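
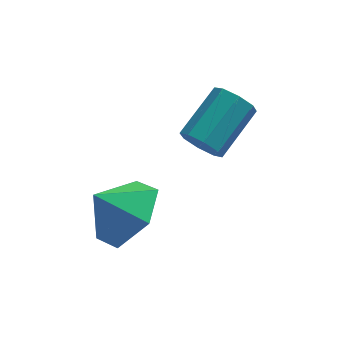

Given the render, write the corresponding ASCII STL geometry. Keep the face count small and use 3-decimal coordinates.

solid 
facet normal -0.590 -0.676 -0.443
outer loop
vertex -0.742 -0.729 0.11
vertex -1.053 -0.791 0.619
vertex -1.096 -0.437 0.136
endloop
endfacet
facet normal 0.243 0.374 -0.895
outer loop
vertex -0.742 -0.729 0.11
vertex -1.096 -0.437 0.136
vertex 0.165 0.313 0.792
endloop
endfacet
facet normal 0.242 0.375 -0.895
outer loop
vertex 0.165 0.313 0.792
vertex -1.096 -0.437 0.136
vertex -0.189 0.604 0.818
endloop
endfacet
facet normal 0.588 0.676 0.443
outer loop
vertex 0.165 0.313 0.792
vertex -0.189 0.604 0.818
vertex -0.147 0.251 1.301
endloop
endfacet
facet normal -0.589 -0.676 -0.443
outer loop
vertex -1.096 -0.437 0.136
vertex -1.053 -0.791 0.619
vertex -1.425 -0.353 0.445
endloop
endfacet
facet normal -0.374 0.714 -0.592
outer loop
vertex -1.096 -0.437 0.136
vertex -1.425 -0.353 0.445
vertex -0.189 0.604 0.818
endloop
endfacet
facet normal -0.374 0.713 -0.593
outer loop
vertex -0.189 0.604 0.818
vertex -1.425 -0.353 0.445
vertex -0.519 0.688 1.127
endloop
endfacet
facet normal 0.588 0.677 0.444
outer loop
vertex -0.189 0.604 0.818
vertex -0.519 0.688 1.127
vertex -0.147 0.251 1.301
endloop
endfacet
facet normal -0.589 -0.676 -0.442
outer loop
vertex -1.425 -0.353 0.445
vertex -1.053 -0.791 0.619
vertex -1.536 -0.525 0.856
endloop
endfacet
facet normal -0.771 0.634 0.057
outer loop
vertex -1.425 -0.353 0.445
vertex -1.536 -0.525 0.856
vertex -0.519 0.688 1.127
endloop
endfacet
facet normal -0.771 0.634 0.057
outer loop
vertex -0.519 0.688 1.127
vertex -1.536 -0.525 0.856
vertex -0.63 0.516 1.538
endloop
endfacet
facet normal 0.588 0.677 0.442
outer loop
vertex -0.519 0.688 1.127
vertex -0.63 0.516 1.538
vertex -0.147 0.251 1.301
endloop
endfacet
facet normal -0.589 -0.675 -0.444
outer loop
vertex -1.536 -0.525 0.856
vertex -1.053 -0.791 0.619
vertex -1.365 -0.853 1.128
endloop
endfacet
facet normal -0.717 0.184 0.672
outer loop
vertex -1.536 -0.525 0.856
vertex -1.365 -0.853 1.128
vertex -0.63 0.516 1.538
endloop
endfacet
facet normal -0.716 0.183 0.673
outer loop
vertex -0.63 0.516 1.538
vertex -1.365 -0.853 1.128
vertex -0.458 0.189 1.81
endloop
endfacet
facet normal 0.588 0.677 0.442
outer loop
vertex -0.63 0.516 1.538
vertex -0.458 0.189 1.81
vertex -0.147 0.251 1.301
endloop
endfacet
facet normal -0.588 -0.676 -0.443
outer loop
vertex -1.365 -0.853 1.128
vertex -1.053 -0.791 0.619
vertex -1.011 -1.144 1.102
endloop
endfacet
facet normal -0.242 -0.375 0.895
outer loop
vertex -1.365 -0.853 1.128
vertex -1.011 -1.144 1.102
vertex -0.458 0.189 1.81
endloop
endfacet
facet normal -0.243 -0.374 0.895
outer loop
vertex -0.458 0.189 1.81
vertex -1.011 -1.144 1.102
vertex -0.104 -0.103 1.784
endloop
endfacet
facet normal 0.590 0.676 0.443
outer loop
vertex -0.458 0.189 1.81
vertex -0.104 -0.103 1.784
vertex -0.147 0.251 1.301
endloop
endfacet
facet normal -0.588 -0.677 -0.444
outer loop
vertex -1.011 -1.144 1.102
vertex -1.053 -0.791 0.619
vertex -0.681 -1.228 0.793
endloop
endfacet
facet normal 0.373 -0.714 0.593
outer loop
vertex -1.011 -1.144 1.102
vertex -0.681 -1.228 0.793
vertex -0.104 -0.103 1.784
endloop
endfacet
facet normal 0.374 -0.714 0.592
outer loop
vertex -0.104 -0.103 1.784
vertex -0.681 -1.228 0.793
vertex 0.225 -0.187 1.475
endloop
endfacet
facet normal 0.589 0.676 0.443
outer loop
vertex -0.104 -0.103 1.784
vertex 0.225 -0.187 1.475
vertex -0.147 0.251 1.301
endloop
endfacet
facet normal -0.588 -0.677 -0.442
outer loop
vertex -0.681 -1.228 0.793
vertex -1.053 -0.791 0.619
vertex -0.57 -1.056 0.382
endloop
endfacet
facet normal 0.771 -0.634 -0.057
outer loop
vertex -0.681 -1.228 0.793
vertex -0.57 -1.056 0.382
vertex 0.225 -0.187 1.475
endloop
endfacet
facet normal 0.771 -0.634 -0.057
outer loop
vertex 0.225 -0.187 1.475
vertex -0.57 -1.056 0.382
vertex 0.336 -0.015 1.064
endloop
endfacet
facet normal 0.589 0.676 0.442
outer loop
vertex 0.225 -0.187 1.475
vertex 0.336 -0.015 1.064
vertex -0.147 0.251 1.301
endloop
endfacet
facet normal -0.588 -0.677 -0.442
outer loop
vertex -0.57 -1.056 0.382
vertex -1.053 -0.791 0.619
vertex -0.742 -0.729 0.11
endloop
endfacet
facet normal 0.717 -0.183 -0.673
outer loop
vertex -0.57 -1.056 0.382
vertex -0.742 -0.729 0.11
vertex 0.336 -0.015 1.064
endloop
endfacet
facet normal 0.717 -0.184 -0.672
outer loop
vertex 0.336 -0.015 1.064
vertex -0.742 -0.729 0.11
vertex 0.165 0.313 0.792
endloop
endfacet
facet normal 0.589 0.675 0.444
outer loop
vertex 0.336 -0.015 1.064
vertex 0.165 0.313 0.792
vertex -0.147 0.251 1.301
endloop
endfacet
facet normal 0.694 -0.041 -0.718
outer loop
vertex -2.37 -2.322 -0.748
vertex -2.848 -1.524 -1.256
vertex -2.094 -1.32 -0.539
endloop
endfacet
facet normal 0.083 -0.225 0.971
outer loop
vertex -2.37 -2.322 -0.748
vertex -2.094 -1.32 -0.539
vertex -3.632 -1.476 -0.444
endloop
endfacet
facet normal 0.694 -0.042 -0.718
outer loop
vertex -2.094 -1.32 -0.539
vertex -2.848 -1.524 -1.256
vertex -2.571 -0.522 -1.047
endloop
endfacet
facet normal -0.002 0.536 0.844
outer loop
vertex -2.094 -1.32 -0.539
vertex -2.571 -0.522 -1.047
vertex -3.632 -1.476 -0.444
endloop
endfacet
facet normal 0.694 -0.042 -0.718
outer loop
vertex -2.571 -0.522 -1.047
vertex -2.848 -1.524 -1.256
vertex -3.325 -0.725 -1.764
endloop
endfacet
facet normal -0.523 0.788 0.327
outer loop
vertex -2.571 -0.522 -1.047
vertex -3.325 -0.725 -1.764
vertex -3.632 -1.476 -0.444
endloop
endfacet
facet normal 0.695 -0.042 -0.718
outer loop
vertex -3.325 -0.725 -1.764
vertex -2.848 -1.524 -1.256
vertex -3.601 -1.727 -1.973
endloop
endfacet
facet normal -0.959 0.278 -0.065
outer loop
vertex -3.325 -0.725 -1.764
vertex -3.601 -1.727 -1.973
vertex -3.632 -1.476 -0.444
endloop
endfacet
facet normal 0.695 -0.042 -0.718
outer loop
vertex -3.601 -1.727 -1.973
vertex -2.848 -1.524 -1.256
vertex -3.124 -2.526 -1.465
endloop
endfacet
facet normal -0.874 -0.483 0.061
outer loop
vertex -3.601 -1.727 -1.973
vertex -3.124 -2.526 -1.465
vertex -3.632 -1.476 -0.444
endloop
endfacet
facet normal 0.694 -0.041 -0.718
outer loop
vertex -3.124 -2.526 -1.465
vertex -2.848 -1.524 -1.256
vertex -2.37 -2.322 -0.748
endloop
endfacet
facet normal -0.353 -0.734 0.580
outer loop
vertex -3.124 -2.526 -1.465
vertex -2.37 -2.322 -0.748
vertex -3.632 -1.476 -0.444
endloop
endfacet

endsolid


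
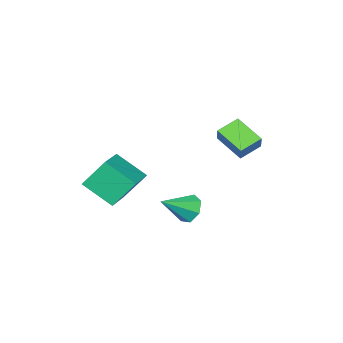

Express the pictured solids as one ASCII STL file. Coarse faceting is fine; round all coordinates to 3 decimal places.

solid 
facet normal -0.855 0.110 -0.507
outer loop
vertex 2.424 1.214 0.442
vertex 2.032 1.299 1.122
vertex 2.369 1.857 0.675
endloop
endfacet
facet normal 0.814 0.258 -0.520
outer loop
vertex 2.424 1.214 0.442
vertex 2.369 1.857 0.675
vertex 3.408 1.121 1.938
endloop
endfacet
facet normal -0.855 0.111 -0.507
outer loop
vertex 2.369 1.857 0.675
vertex 2.032 1.299 1.122
vertex 2.06 2.079 1.245
endloop
endfacet
facet normal 0.580 0.814 -0.003
outer loop
vertex 2.369 1.857 0.675
vertex 2.06 2.079 1.245
vertex 3.408 1.121 1.938
endloop
endfacet
facet normal -0.855 0.111 -0.506
outer loop
vertex 2.06 2.079 1.245
vertex 2.032 1.299 1.122
vertex 1.73 1.715 1.723
endloop
endfacet
facet normal 0.170 0.724 0.669
outer loop
vertex 2.06 2.079 1.245
vertex 1.73 1.715 1.723
vertex 3.408 1.121 1.938
endloop
endfacet
facet normal -0.855 0.111 -0.507
outer loop
vertex 1.73 1.715 1.723
vertex 2.032 1.299 1.122
vertex 1.627 1.038 1.748
endloop
endfacet
facet normal -0.108 0.053 0.993
outer loop
vertex 1.73 1.715 1.723
vertex 1.627 1.038 1.748
vertex 3.408 1.121 1.938
endloop
endfacet
facet normal -0.855 0.111 -0.507
outer loop
vertex 1.627 1.038 1.748
vertex 2.032 1.299 1.122
vertex 1.829 0.558 1.302
endloop
endfacet
facet normal -0.045 -0.690 0.722
outer loop
vertex 1.627 1.038 1.748
vertex 1.829 0.558 1.302
vertex 3.408 1.121 1.938
endloop
endfacet
facet normal -0.855 0.111 -0.506
outer loop
vertex 1.829 0.558 1.302
vertex 2.032 1.299 1.122
vertex 2.183 0.636 0.721
endloop
endfacet
facet normal 0.313 -0.948 0.063
outer loop
vertex 1.829 0.558 1.302
vertex 2.183 0.636 0.721
vertex 3.408 1.121 1.938
endloop
endfacet
facet normal -0.855 0.112 -0.507
outer loop
vertex 2.183 0.636 0.721
vertex 2.032 1.299 1.122
vertex 2.424 1.214 0.442
endloop
endfacet
facet normal 0.695 -0.526 -0.490
outer loop
vertex 2.183 0.636 0.721
vertex 2.424 1.214 0.442
vertex 3.408 1.121 1.938
endloop
endfacet
facet normal -0.331 -0.494 -0.804
outer loop
vertex -2.144 -1.16 3.92
vertex -2.441 0.239 3.183
vertex -1.043 -1.164 3.47
endloop
endfacet
facet normal 0.185 -0.869 0.459
outer loop
vertex -0.719 -0.679 4.257
vertex -2.144 -1.16 3.92
vertex -1.043 -1.164 3.47
endloop
endfacet
facet normal -0.331 -0.494 -0.804
outer loop
vertex -1.043 -1.164 3.47
vertex -2.441 0.239 3.183
vertex -1.34 0.236 2.732
endloop
endfacet
facet normal 0.925 -0.003 -0.379
outer loop
vertex -1.34 0.236 2.732
vertex -0.719 -0.679 4.257
vertex -1.043 -1.164 3.47
endloop
endfacet
facet normal -0.925 0.003 0.379
outer loop
vertex -2.144 -1.16 3.92
vertex -2.117 0.724 3.97
vertex -2.441 0.239 3.183
endloop
endfacet
facet normal 0.185 -0.869 0.458
outer loop
vertex -1.82 -0.676 4.708
vertex -2.144 -1.16 3.92
vertex -0.719 -0.679 4.257
endloop
endfacet
facet normal -0.926 0.003 0.379
outer loop
vertex -1.82 -0.676 4.708
vertex -2.117 0.724 3.97
vertex -2.144 -1.16 3.92
endloop
endfacet
facet normal -0.186 0.869 -0.459
outer loop
vertex -2.441 0.239 3.183
vertex -2.117 0.724 3.97
vertex -1.34 0.236 2.732
endloop
endfacet
facet normal 0.926 -0.003 -0.379
outer loop
vertex -1.016 0.72 3.52
vertex -0.719 -0.679 4.257
vertex -1.34 0.236 2.732
endloop
endfacet
facet normal -0.184 0.869 -0.458
outer loop
vertex -1.34 0.236 2.732
vertex -2.117 0.724 3.97
vertex -1.016 0.72 3.52
endloop
endfacet
facet normal 0.331 0.494 0.804
outer loop
vertex -1.016 0.72 3.52
vertex -1.82 -0.676 4.708
vertex -0.719 -0.679 4.257
endloop
endfacet
facet normal 0.330 0.494 0.804
outer loop
vertex -2.117 0.724 3.97
vertex -1.82 -0.676 4.708
vertex -1.016 0.72 3.52
endloop
endfacet
facet normal -0.481 0.345 0.806
outer loop
vertex 2.034 -4.756 1.71
vertex 3.203 -3.795 1.996
vertex 1.222 -3.458 0.671
endloop
endfacet
facet normal -0.759 -0.624 -0.186
outer loop
vertex 2.097 -4.085 -0.796
vertex 2.034 -4.756 1.71
vertex 1.222 -3.458 0.671
endloop
endfacet
facet normal -0.481 0.344 0.806
outer loop
vertex 1.222 -3.458 0.671
vertex 3.203 -3.795 1.996
vertex 2.391 -2.497 0.958
endloop
endfacet
facet normal -0.439 0.701 -0.562
outer loop
vertex 2.391 -2.497 0.958
vertex 2.097 -4.085 -0.796
vertex 1.222 -3.458 0.671
endloop
endfacet
facet normal 0.439 -0.701 0.562
outer loop
vertex 2.034 -4.756 1.71
vertex 4.078 -4.422 0.529
vertex 3.203 -3.795 1.996
endloop
endfacet
facet normal -0.759 -0.624 -0.186
outer loop
vertex 2.909 -5.383 0.242
vertex 2.034 -4.756 1.71
vertex 2.097 -4.085 -0.796
endloop
endfacet
facet normal 0.439 -0.702 0.561
outer loop
vertex 2.909 -5.383 0.242
vertex 4.078 -4.422 0.529
vertex 2.034 -4.756 1.71
endloop
endfacet
facet normal 0.759 0.624 0.186
outer loop
vertex 3.203 -3.795 1.996
vertex 4.078 -4.422 0.529
vertex 2.391 -2.497 0.958
endloop
endfacet
facet normal -0.439 0.701 -0.561
outer loop
vertex 3.266 -3.124 -0.51
vertex 2.097 -4.085 -0.796
vertex 2.391 -2.497 0.958
endloop
endfacet
facet normal 0.759 0.624 0.186
outer loop
vertex 2.391 -2.497 0.958
vertex 4.078 -4.422 0.529
vertex 3.266 -3.124 -0.51
endloop
endfacet
facet normal 0.480 -0.344 -0.807
outer loop
vertex 3.266 -3.124 -0.51
vertex 2.909 -5.383 0.242
vertex 2.097 -4.085 -0.796
endloop
endfacet
facet normal 0.481 -0.344 -0.806
outer loop
vertex 4.078 -4.422 0.529
vertex 2.909 -5.383 0.242
vertex 3.266 -3.124 -0.51
endloop
endfacet

endsolid


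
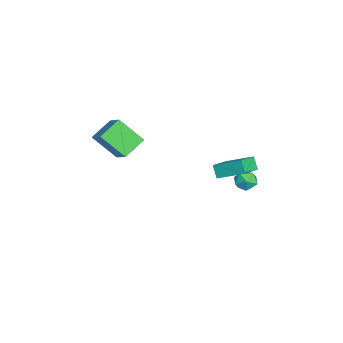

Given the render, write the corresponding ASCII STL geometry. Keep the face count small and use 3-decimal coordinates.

solid 
facet normal -0.627 0.638 0.448
outer loop
vertex -0.698 -3.724 4.102
vertex -0.273 -2.327 2.706
vertex -1.883 -4.259 3.205
endloop
endfacet
facet normal -0.211 -0.692 0.691
outer loop
vertex -0.887 -5.273 2.494
vertex -0.698 -3.724 4.102
vertex -1.883 -4.259 3.205
endloop
endfacet
facet normal -0.627 0.638 0.448
outer loop
vertex -1.883 -4.259 3.205
vertex -0.273 -2.327 2.706
vertex -1.459 -2.862 1.809
endloop
endfacet
facet normal -0.750 -0.339 -0.567
outer loop
vertex -1.459 -2.862 1.809
vertex -0.887 -5.273 2.494
vertex -1.883 -4.259 3.205
endloop
endfacet
facet normal 0.750 0.339 0.568
outer loop
vertex -0.698 -3.724 4.102
vertex 0.723 -3.341 1.995
vertex -0.273 -2.327 2.706
endloop
endfacet
facet normal -0.211 -0.692 0.691
outer loop
vertex 0.299 -4.738 3.391
vertex -0.698 -3.724 4.102
vertex -0.887 -5.273 2.494
endloop
endfacet
facet normal 0.750 0.340 0.568
outer loop
vertex 0.299 -4.738 3.391
vertex 0.723 -3.341 1.995
vertex -0.698 -3.724 4.102
endloop
endfacet
facet normal 0.211 0.691 -0.691
outer loop
vertex -0.273 -2.327 2.706
vertex 0.723 -3.341 1.995
vertex -1.459 -2.862 1.809
endloop
endfacet
facet normal -0.750 -0.339 -0.568
outer loop
vertex -0.462 -3.876 1.098
vertex -0.887 -5.273 2.494
vertex -1.459 -2.862 1.809
endloop
endfacet
facet normal 0.211 0.692 -0.691
outer loop
vertex -1.459 -2.862 1.809
vertex 0.723 -3.341 1.995
vertex -0.462 -3.876 1.098
endloop
endfacet
facet normal 0.626 -0.638 -0.448
outer loop
vertex -0.462 -3.876 1.098
vertex 0.299 -4.738 3.391
vertex -0.887 -5.273 2.494
endloop
endfacet
facet normal 0.627 -0.638 -0.448
outer loop
vertex 0.723 -3.341 1.995
vertex 0.299 -4.738 3.391
vertex -0.462 -3.876 1.098
endloop
endfacet
facet normal -0.529 -0.241 0.814
outer loop
vertex 1.871 1.47 2.128
vertex 2.383 2.995 2.912
vertex 0.6 2.209 1.521
endloop
endfacet
facet normal -0.287 -0.852 -0.438
outer loop
vertex 1.077 2.425 0.788
vertex 1.871 1.47 2.128
vertex 0.6 2.209 1.521
endloop
endfacet
facet normal -0.529 -0.240 0.814
outer loop
vertex 0.6 2.209 1.521
vertex 2.383 2.995 2.912
vertex 1.113 3.734 2.304
endloop
endfacet
facet normal -0.798 0.465 -0.383
outer loop
vertex 1.113 3.734 2.304
vertex 1.077 2.425 0.788
vertex 0.6 2.209 1.521
endloop
endfacet
facet normal 0.798 -0.465 0.383
outer loop
vertex 1.871 1.47 2.128
vertex 2.86 3.211 2.179
vertex 2.383 2.995 2.912
endloop
endfacet
facet normal -0.286 -0.852 -0.438
outer loop
vertex 2.347 1.686 1.396
vertex 1.871 1.47 2.128
vertex 1.077 2.425 0.788
endloop
endfacet
facet normal 0.799 -0.465 0.382
outer loop
vertex 2.347 1.686 1.396
vertex 2.86 3.211 2.179
vertex 1.871 1.47 2.128
endloop
endfacet
facet normal 0.286 0.852 0.438
outer loop
vertex 2.383 2.995 2.912
vertex 2.86 3.211 2.179
vertex 1.113 3.734 2.304
endloop
endfacet
facet normal -0.799 0.465 -0.382
outer loop
vertex 1.589 3.95 1.572
vertex 1.077 2.425 0.788
vertex 1.113 3.734 2.304
endloop
endfacet
facet normal 0.286 0.852 0.438
outer loop
vertex 1.113 3.734 2.304
vertex 2.86 3.211 2.179
vertex 1.589 3.95 1.572
endloop
endfacet
facet normal 0.529 0.240 -0.814
outer loop
vertex 1.589 3.95 1.572
vertex 2.347 1.686 1.396
vertex 1.077 2.425 0.788
endloop
endfacet
facet normal 0.529 0.240 -0.814
outer loop
vertex 2.86 3.211 2.179
vertex 2.347 1.686 1.396
vertex 1.589 3.95 1.572
endloop
endfacet
facet normal -0.525 -0.587 0.616
outer loop
vertex -3.739 3.502 -2.473
vertex -3.478 2.856 -2.866
vertex -3.065 3.139 -2.244
endloop
endfacet
facet normal -0.317 0.010 0.948
outer loop
vertex -3.739 3.502 -2.473
vertex -3.065 3.139 -2.244
vertex -3.102 3.937 -2.265
endloop
endfacet
facet normal -0.579 0.567 0.586
outer loop
vertex -3.739 3.502 -2.473
vertex -3.102 3.937 -2.265
vertex -3.539 4.147 -2.9
endloop
endfacet
facet normal -0.949 0.314 0.030
outer loop
vertex -3.739 3.502 -2.473
vertex -3.539 4.147 -2.9
vertex -3.772 3.479 -3.272
endloop
endfacet
facet normal -0.915 -0.400 0.049
outer loop
vertex -3.739 3.502 -2.473
vertex -3.772 3.479 -3.272
vertex -3.478 2.856 -2.866
endloop
endfacet
facet normal 0.394 0.042 0.918
outer loop
vertex -3.102 3.937 -2.265
vertex -3.065 3.139 -2.244
vertex -2.448 3.561 -2.528
endloop
endfacet
facet normal 0.059 -0.923 0.381
outer loop
vertex -3.065 3.139 -2.244
vertex -3.478 2.856 -2.866
vertex -2.681 2.893 -2.9
endloop
endfacet
facet normal -0.572 -0.620 -0.537
outer loop
vertex -3.478 2.856 -2.866
vertex -3.772 3.479 -3.272
vertex -3.118 3.103 -3.535
endloop
endfacet
facet normal -0.627 0.534 -0.567
outer loop
vertex -3.772 3.479 -3.272
vertex -3.539 4.147 -2.9
vertex -3.155 3.901 -3.556
endloop
endfacet
facet normal -0.030 0.943 0.332
outer loop
vertex -3.539 4.147 -2.9
vertex -3.102 3.937 -2.265
vertex -2.742 4.184 -2.934
endloop
endfacet
facet normal 0.949 -0.314 -0.030
outer loop
vertex -2.481 3.538 -3.327
vertex -2.448 3.561 -2.528
vertex -2.681 2.893 -2.9
endloop
endfacet
facet normal 0.579 -0.567 -0.586
outer loop
vertex -2.481 3.538 -3.327
vertex -2.681 2.893 -2.9
vertex -3.118 3.103 -3.535
endloop
endfacet
facet normal 0.317 -0.010 -0.948
outer loop
vertex -2.481 3.538 -3.327
vertex -3.118 3.103 -3.535
vertex -3.155 3.901 -3.556
endloop
endfacet
facet normal 0.525 0.587 -0.616
outer loop
vertex -2.481 3.538 -3.327
vertex -3.155 3.901 -3.556
vertex -2.742 4.184 -2.934
endloop
endfacet
facet normal 0.915 0.400 -0.049
outer loop
vertex -2.481 3.538 -3.327
vertex -2.742 4.184 -2.934
vertex -2.448 3.561 -2.528
endloop
endfacet
facet normal 0.627 -0.534 0.567
outer loop
vertex -2.681 2.893 -2.9
vertex -2.448 3.561 -2.528
vertex -3.065 3.139 -2.244
endloop
endfacet
facet normal 0.030 -0.943 -0.332
outer loop
vertex -3.118 3.103 -3.535
vertex -2.681 2.893 -2.9
vertex -3.478 2.856 -2.866
endloop
endfacet
facet normal -0.394 -0.042 -0.918
outer loop
vertex -3.155 3.901 -3.556
vertex -3.118 3.103 -3.535
vertex -3.772 3.479 -3.272
endloop
endfacet
facet normal -0.059 0.923 -0.381
outer loop
vertex -2.742 4.184 -2.934
vertex -3.155 3.901 -3.556
vertex -3.539 4.147 -2.9
endloop
endfacet
facet normal 0.572 0.620 0.537
outer loop
vertex -2.448 3.561 -2.528
vertex -2.742 4.184 -2.934
vertex -3.102 3.937 -2.265
endloop
endfacet

endsolid


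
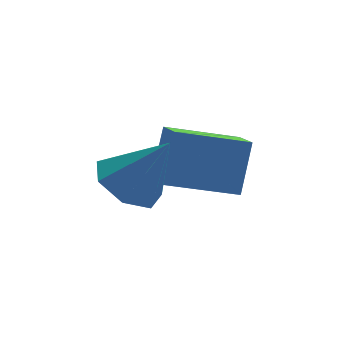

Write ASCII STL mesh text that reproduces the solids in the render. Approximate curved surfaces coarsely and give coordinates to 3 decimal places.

solid 
facet normal -0.960 0.032 0.278
outer loop
vertex -2.848 -0.53 2.492
vertex -2.975 0.461 1.942
vertex -3.239 -1.28 1.229
endloop
endfacet
facet normal 0.111 -0.869 0.482
outer loop
vertex -1.405 -1.341 0.698
vertex -2.848 -0.53 2.492
vertex -3.239 -1.28 1.229
endloop
endfacet
facet normal -0.960 0.031 0.279
outer loop
vertex -3.239 -1.28 1.229
vertex -2.975 0.461 1.942
vertex -3.366 -0.29 0.68
endloop
endfacet
facet normal -0.257 -0.494 -0.831
outer loop
vertex -3.366 -0.29 0.68
vertex -1.405 -1.341 0.698
vertex -3.239 -1.28 1.229
endloop
endfacet
facet normal 0.257 0.494 0.831
outer loop
vertex -2.848 -0.53 2.492
vertex -1.141 0.4 1.411
vertex -2.975 0.461 1.942
endloop
endfacet
facet normal 0.112 -0.869 0.482
outer loop
vertex -1.014 -0.59 1.96
vertex -2.848 -0.53 2.492
vertex -1.405 -1.341 0.698
endloop
endfacet
facet normal 0.257 0.494 0.831
outer loop
vertex -1.014 -0.59 1.96
vertex -1.141 0.4 1.411
vertex -2.848 -0.53 2.492
endloop
endfacet
facet normal -0.111 0.869 -0.483
outer loop
vertex -2.975 0.461 1.942
vertex -1.141 0.4 1.411
vertex -3.366 -0.29 0.68
endloop
endfacet
facet normal -0.257 -0.494 -0.831
outer loop
vertex -1.532 -0.35 0.148
vertex -1.405 -1.341 0.698
vertex -3.366 -0.29 0.68
endloop
endfacet
facet normal -0.111 0.869 -0.482
outer loop
vertex -3.366 -0.29 0.68
vertex -1.141 0.4 1.411
vertex -1.532 -0.35 0.148
endloop
endfacet
facet normal 0.960 -0.032 -0.279
outer loop
vertex -1.532 -0.35 0.148
vertex -1.014 -0.59 1.96
vertex -1.405 -1.341 0.698
endloop
endfacet
facet normal 0.960 -0.031 -0.279
outer loop
vertex -1.141 0.4 1.411
vertex -1.014 -0.59 1.96
vertex -1.532 -0.35 0.148
endloop
endfacet
facet normal -0.548 0.104 -0.830
outer loop
vertex -3.731 -3.121 1.968
vertex -4.15 -2.413 2.333
vertex -3.4 -2.427 1.836
endloop
endfacet
facet normal 0.887 -0.446 -0.117
outer loop
vertex -3.731 -3.121 1.968
vertex -3.4 -2.427 1.836
vertex -3.23 -2.587 3.727
endloop
endfacet
facet normal -0.548 0.104 -0.830
outer loop
vertex -3.4 -2.427 1.836
vertex -4.15 -2.413 2.333
vertex -3.633 -1.722 2.078
endloop
endfacet
facet normal 0.942 0.331 -0.057
outer loop
vertex -3.4 -2.427 1.836
vertex -3.633 -1.722 2.078
vertex -3.23 -2.587 3.727
endloop
endfacet
facet normal -0.547 0.103 -0.831
outer loop
vertex -3.633 -1.722 2.078
vertex -4.15 -2.413 2.333
vertex -4.256 -1.537 2.511
endloop
endfacet
facet normal 0.467 0.825 0.319
outer loop
vertex -3.633 -1.722 2.078
vertex -4.256 -1.537 2.511
vertex -3.23 -2.587 3.727
endloop
endfacet
facet normal -0.547 0.103 -0.831
outer loop
vertex -4.256 -1.537 2.511
vertex -4.15 -2.413 2.333
vertex -4.799 -2.012 2.81
endloop
endfacet
facet normal -0.181 0.664 0.726
outer loop
vertex -4.256 -1.537 2.511
vertex -4.799 -2.012 2.81
vertex -3.23 -2.587 3.727
endloop
endfacet
facet normal -0.547 0.102 -0.831
outer loop
vertex -4.799 -2.012 2.81
vertex -4.15 -2.413 2.333
vertex -4.853 -2.789 2.75
endloop
endfacet
facet normal -0.513 -0.031 0.858
outer loop
vertex -4.799 -2.012 2.81
vertex -4.853 -2.789 2.75
vertex -3.23 -2.587 3.727
endloop
endfacet
facet normal -0.548 0.104 -0.830
outer loop
vertex -4.853 -2.789 2.75
vertex -4.15 -2.413 2.333
vertex -4.378 -3.282 2.375
endloop
endfacet
facet normal -0.279 -0.737 0.616
outer loop
vertex -4.853 -2.789 2.75
vertex -4.378 -3.282 2.375
vertex -3.23 -2.587 3.727
endloop
endfacet
facet normal -0.548 0.104 -0.830
outer loop
vertex -4.378 -3.282 2.375
vertex -4.15 -2.413 2.333
vertex -3.731 -3.121 1.968
endloop
endfacet
facet normal 0.344 -0.921 0.182
outer loop
vertex -4.378 -3.282 2.375
vertex -3.731 -3.121 1.968
vertex -3.23 -2.587 3.727
endloop
endfacet

endsolid


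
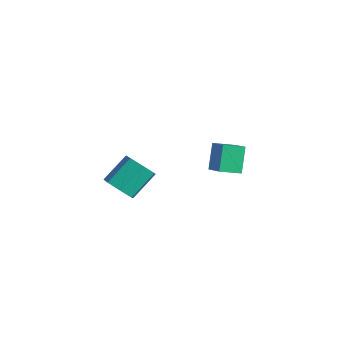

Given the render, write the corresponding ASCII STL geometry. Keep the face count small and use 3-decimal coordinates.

solid 
facet normal -0.400 0.417 0.816
outer loop
vertex -0.251 2.797 -0.053
vertex 0.19 3.96 -0.431
vertex -1.614 3.054 -0.852
endloop
endfacet
facet normal -0.339 -0.895 0.291
outer loop
vertex -0.91 2.32 -2.289
vertex -0.251 2.797 -0.053
vertex -1.614 3.054 -0.852
endloop
endfacet
facet normal -0.400 0.417 0.816
outer loop
vertex -1.614 3.054 -0.852
vertex 0.19 3.96 -0.431
vertex -1.172 4.217 -1.23
endloop
endfacet
facet normal -0.851 0.161 -0.499
outer loop
vertex -1.172 4.217 -1.23
vertex -0.91 2.32 -2.289
vertex -1.614 3.054 -0.852
endloop
endfacet
facet normal 0.851 -0.161 0.499
outer loop
vertex -0.251 2.797 -0.053
vertex 0.894 3.226 -1.868
vertex 0.19 3.96 -0.431
endloop
endfacet
facet normal -0.339 -0.895 0.291
outer loop
vertex 0.452 2.063 -1.49
vertex -0.251 2.797 -0.053
vertex -0.91 2.32 -2.289
endloop
endfacet
facet normal 0.851 -0.161 0.499
outer loop
vertex 0.452 2.063 -1.49
vertex 0.894 3.226 -1.868
vertex -0.251 2.797 -0.053
endloop
endfacet
facet normal 0.339 0.895 -0.291
outer loop
vertex 0.19 3.96 -0.431
vertex 0.894 3.226 -1.868
vertex -1.172 4.217 -1.23
endloop
endfacet
facet normal -0.852 0.161 -0.499
outer loop
vertex -0.469 3.483 -2.667
vertex -0.91 2.32 -2.289
vertex -1.172 4.217 -1.23
endloop
endfacet
facet normal 0.339 0.895 -0.291
outer loop
vertex -1.172 4.217 -1.23
vertex 0.894 3.226 -1.868
vertex -0.469 3.483 -2.667
endloop
endfacet
facet normal 0.400 -0.417 -0.816
outer loop
vertex -0.469 3.483 -2.667
vertex 0.452 2.063 -1.49
vertex -0.91 2.32 -2.289
endloop
endfacet
facet normal 0.400 -0.417 -0.816
outer loop
vertex 0.894 3.226 -1.868
vertex 0.452 2.063 -1.49
vertex -0.469 3.483 -2.667
endloop
endfacet
facet normal 0.065 -0.774 -0.629
outer loop
vertex 1.045 -3.888 -0.597
vertex 0.063 -4.049 -0.501
vertex 0.538 -3.47 -1.164
endloop
endfacet
facet normal 0.809 0.411 -0.421
outer loop
vertex 1.045 -3.888 -0.597
vertex 0.538 -3.47 -1.164
vertex 0.919 -2.409 0.605
endloop
endfacet
facet normal 0.809 0.411 -0.421
outer loop
vertex 0.919 -2.409 0.605
vertex 0.538 -3.47 -1.164
vertex 0.412 -1.991 0.039
endloop
endfacet
facet normal -0.066 0.774 0.630
outer loop
vertex 0.919 -2.409 0.605
vertex 0.412 -1.991 0.039
vertex -0.063 -2.571 0.701
endloop
endfacet
facet normal 0.066 -0.774 -0.629
outer loop
vertex 0.538 -3.47 -1.164
vertex 0.063 -4.049 -0.501
vertex -0.327 -3.488 -1.232
endloop
endfacet
facet normal 0.048 0.633 -0.773
outer loop
vertex 0.538 -3.47 -1.164
vertex -0.327 -3.488 -1.232
vertex 0.412 -1.991 0.039
endloop
endfacet
facet normal 0.047 0.633 -0.773
outer loop
vertex 0.412 -1.991 0.039
vertex -0.327 -3.488 -1.232
vertex -0.453 -2.01 -0.029
endloop
endfacet
facet normal -0.067 0.774 0.630
outer loop
vertex 0.412 -1.991 0.039
vertex -0.453 -2.01 -0.029
vertex -0.063 -2.571 0.701
endloop
endfacet
facet normal 0.066 -0.774 -0.629
outer loop
vertex -0.327 -3.488 -1.232
vertex 0.063 -4.049 -0.501
vertex -0.898 -3.929 -0.749
endloop
endfacet
facet normal -0.750 0.378 -0.542
outer loop
vertex -0.327 -3.488 -1.232
vertex -0.898 -3.929 -0.749
vertex -0.453 -2.01 -0.029
endloop
endfacet
facet normal -0.750 0.378 -0.543
outer loop
vertex -0.453 -2.01 -0.029
vertex -0.898 -3.929 -0.749
vertex -1.024 -2.451 0.453
endloop
endfacet
facet normal -0.066 0.774 0.630
outer loop
vertex -0.453 -2.01 -0.029
vertex -1.024 -2.451 0.453
vertex -0.063 -2.571 0.701
endloop
endfacet
facet normal 0.066 -0.774 -0.629
outer loop
vertex -0.898 -3.929 -0.749
vertex 0.063 -4.049 -0.501
vertex -0.746 -4.46 -0.08
endloop
endfacet
facet normal -0.982 -0.161 0.095
outer loop
vertex -0.898 -3.929 -0.749
vertex -0.746 -4.46 -0.08
vertex -1.024 -2.451 0.453
endloop
endfacet
facet normal -0.982 -0.161 0.095
outer loop
vertex -1.024 -2.451 0.453
vertex -0.746 -4.46 -0.08
vertex -0.872 -2.982 1.122
endloop
endfacet
facet normal -0.066 0.774 0.629
outer loop
vertex -1.024 -2.451 0.453
vertex -0.872 -2.982 1.122
vertex -0.063 -2.571 0.701
endloop
endfacet
facet normal 0.065 -0.774 -0.630
outer loop
vertex -0.746 -4.46 -0.08
vertex 0.063 -4.049 -0.501
vertex 0.016 -4.682 0.272
endloop
endfacet
facet normal -0.475 -0.579 0.663
outer loop
vertex -0.746 -4.46 -0.08
vertex 0.016 -4.682 0.272
vertex -0.872 -2.982 1.122
endloop
endfacet
facet normal -0.474 -0.579 0.663
outer loop
vertex -0.872 -2.982 1.122
vertex 0.016 -4.682 0.272
vertex -0.11 -3.203 1.474
endloop
endfacet
facet normal -0.066 0.774 0.629
outer loop
vertex -0.872 -2.982 1.122
vertex -0.11 -3.203 1.474
vertex -0.063 -2.571 0.701
endloop
endfacet
facet normal 0.066 -0.774 -0.630
outer loop
vertex 0.016 -4.682 0.272
vertex 0.063 -4.049 -0.501
vertex 0.813 -4.427 0.042
endloop
endfacet
facet normal 0.390 -0.560 0.731
outer loop
vertex 0.016 -4.682 0.272
vertex 0.813 -4.427 0.042
vertex -0.11 -3.203 1.474
endloop
endfacet
facet normal 0.390 -0.561 0.731
outer loop
vertex -0.11 -3.203 1.474
vertex 0.813 -4.427 0.042
vertex 0.687 -2.949 1.244
endloop
endfacet
facet normal -0.065 0.774 0.629
outer loop
vertex -0.11 -3.203 1.474
vertex 0.687 -2.949 1.244
vertex -0.063 -2.571 0.701
endloop
endfacet
facet normal 0.065 -0.774 -0.629
outer loop
vertex 0.813 -4.427 0.042
vertex 0.063 -4.049 -0.501
vertex 1.045 -3.888 -0.597
endloop
endfacet
facet normal 0.961 -0.120 0.248
outer loop
vertex 0.813 -4.427 0.042
vertex 1.045 -3.888 -0.597
vertex 0.687 -2.949 1.244
endloop
endfacet
facet normal 0.961 -0.120 0.248
outer loop
vertex 0.687 -2.949 1.244
vertex 1.045 -3.888 -0.597
vertex 0.919 -2.409 0.605
endloop
endfacet
facet normal -0.066 0.774 0.630
outer loop
vertex 0.687 -2.949 1.244
vertex 0.919 -2.409 0.605
vertex -0.063 -2.571 0.701
endloop
endfacet

endsolid


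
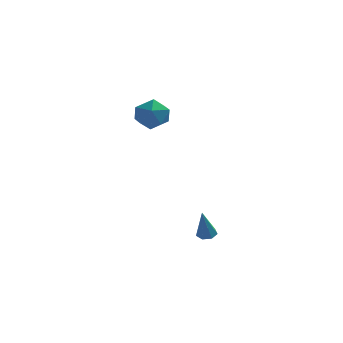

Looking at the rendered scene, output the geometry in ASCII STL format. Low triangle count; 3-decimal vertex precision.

solid 
facet normal -0.964 0.144 0.223
outer loop
vertex -4.227 0.936 2.571
vertex -4.063 0.489 3.567
vertex -3.934 1.576 3.422
endloop
endfacet
facet normal -0.731 0.642 -0.231
outer loop
vertex -4.227 0.936 2.571
vertex -3.934 1.576 3.422
vertex -3.479 1.736 2.429
endloop
endfacet
facet normal -0.488 0.312 -0.815
outer loop
vertex -4.227 0.936 2.571
vertex -3.479 1.736 2.429
vertex -3.327 0.748 1.96
endloop
endfacet
facet normal -0.571 -0.391 -0.721
outer loop
vertex -4.227 0.936 2.571
vertex -3.327 0.748 1.96
vertex -3.687 -0.023 2.663
endloop
endfacet
facet normal -0.865 -0.495 -0.080
outer loop
vertex -4.227 0.936 2.571
vertex -3.687 -0.023 2.663
vertex -4.063 0.489 3.567
endloop
endfacet
facet normal -0.182 0.980 0.075
outer loop
vertex -3.479 1.736 2.429
vertex -3.934 1.576 3.422
vertex -2.853 1.783 3.337
endloop
endfacet
facet normal -0.559 0.174 0.811
outer loop
vertex -3.934 1.576 3.422
vertex -4.063 0.489 3.567
vertex -3.213 1.012 4.04
endloop
endfacet
facet normal -0.400 -0.859 0.320
outer loop
vertex -4.063 0.489 3.567
vertex -3.687 -0.023 2.663
vertex -3.061 0.024 3.571
endloop
endfacet
facet normal 0.076 -0.691 -0.719
outer loop
vertex -3.687 -0.023 2.663
vertex -3.327 0.748 1.96
vertex -2.606 0.184 2.578
endloop
endfacet
facet normal 0.210 0.445 -0.870
outer loop
vertex -3.327 0.748 1.96
vertex -3.479 1.736 2.429
vertex -2.477 1.271 2.433
endloop
endfacet
facet normal 0.571 0.391 0.721
outer loop
vertex -2.313 0.824 3.429
vertex -2.853 1.783 3.337
vertex -3.213 1.012 4.04
endloop
endfacet
facet normal 0.488 -0.312 0.815
outer loop
vertex -2.313 0.824 3.429
vertex -3.213 1.012 4.04
vertex -3.061 0.024 3.571
endloop
endfacet
facet normal 0.731 -0.642 0.231
outer loop
vertex -2.313 0.824 3.429
vertex -3.061 0.024 3.571
vertex -2.606 0.184 2.578
endloop
endfacet
facet normal 0.964 -0.144 -0.223
outer loop
vertex -2.313 0.824 3.429
vertex -2.606 0.184 2.578
vertex -2.477 1.271 2.433
endloop
endfacet
facet normal 0.865 0.495 0.080
outer loop
vertex -2.313 0.824 3.429
vertex -2.477 1.271 2.433
vertex -2.853 1.783 3.337
endloop
endfacet
facet normal -0.076 0.691 0.719
outer loop
vertex -3.213 1.012 4.04
vertex -2.853 1.783 3.337
vertex -3.934 1.576 3.422
endloop
endfacet
facet normal -0.210 -0.445 0.870
outer loop
vertex -3.061 0.024 3.571
vertex -3.213 1.012 4.04
vertex -4.063 0.489 3.567
endloop
endfacet
facet normal 0.182 -0.980 -0.075
outer loop
vertex -2.606 0.184 2.578
vertex -3.061 0.024 3.571
vertex -3.687 -0.023 2.663
endloop
endfacet
facet normal 0.559 -0.174 -0.811
outer loop
vertex -2.477 1.271 2.433
vertex -2.606 0.184 2.578
vertex -3.327 0.748 1.96
endloop
endfacet
facet normal 0.400 0.859 -0.320
outer loop
vertex -2.853 1.783 3.337
vertex -2.477 1.271 2.433
vertex -3.479 1.736 2.429
endloop
endfacet
facet normal 0.046 0.360 -0.932
outer loop
vertex 0.53 -1.578 -4.616
vertex 0.165 -1.164 -4.474
vertex 0.734 -1.161 -4.445
endloop
endfacet
facet normal 0.867 -0.480 0.135
outer loop
vertex 0.53 -1.578 -4.616
vertex 0.734 -1.161 -4.445
vertex 0.075 -1.856 -2.686
endloop
endfacet
facet normal 0.046 0.360 -0.932
outer loop
vertex 0.734 -1.161 -4.445
vertex 0.165 -1.164 -4.474
vertex 0.509 -0.747 -4.296
endloop
endfacet
facet normal 0.847 0.303 0.437
outer loop
vertex 0.734 -1.161 -4.445
vertex 0.509 -0.747 -4.296
vertex 0.075 -1.856 -2.686
endloop
endfacet
facet normal 0.046 0.360 -0.932
outer loop
vertex 0.509 -0.747 -4.296
vertex 0.165 -1.164 -4.474
vertex 0.025 -0.647 -4.281
endloop
endfacet
facet normal 0.181 0.787 0.591
outer loop
vertex 0.509 -0.747 -4.296
vertex 0.025 -0.647 -4.281
vertex 0.075 -1.856 -2.686
endloop
endfacet
facet normal 0.047 0.361 -0.932
outer loop
vertex 0.025 -0.647 -4.281
vertex 0.165 -1.164 -4.474
vertex -0.354 -0.936 -4.412
endloop
endfacet
facet normal -0.631 0.609 0.481
outer loop
vertex 0.025 -0.647 -4.281
vertex -0.354 -0.936 -4.412
vertex 0.075 -1.856 -2.686
endloop
endfacet
facet normal 0.047 0.360 -0.932
outer loop
vertex -0.354 -0.936 -4.412
vertex 0.165 -1.164 -4.474
vertex -0.342 -1.398 -4.59
endloop
endfacet
facet normal -0.977 -0.099 0.190
outer loop
vertex -0.354 -0.936 -4.412
vertex -0.342 -1.398 -4.59
vertex 0.075 -1.856 -2.686
endloop
endfacet
facet normal 0.046 0.361 -0.931
outer loop
vertex -0.342 -1.398 -4.59
vertex 0.165 -1.164 -4.474
vertex 0.052 -1.683 -4.681
endloop
endfacet
facet normal -0.594 -0.802 -0.063
outer loop
vertex -0.342 -1.398 -4.59
vertex 0.052 -1.683 -4.681
vertex 0.075 -1.856 -2.686
endloop
endfacet
facet normal 0.047 0.361 -0.931
outer loop
vertex 0.052 -1.683 -4.681
vertex 0.165 -1.164 -4.474
vertex 0.53 -1.578 -4.616
endloop
endfacet
facet normal 0.225 -0.970 -0.087
outer loop
vertex 0.052 -1.683 -4.681
vertex 0.53 -1.578 -4.616
vertex 0.075 -1.856 -2.686
endloop
endfacet

endsolid


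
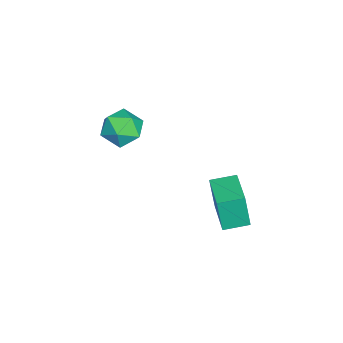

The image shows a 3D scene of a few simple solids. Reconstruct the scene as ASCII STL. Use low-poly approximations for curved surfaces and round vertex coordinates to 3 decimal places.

solid 
facet normal -0.103 0.954 -0.280
outer loop
vertex -0.327 -1.304 -0.887
vertex -0.79 -1.049 0.153
vertex 0.363 -0.971 -0.007
endloop
endfacet
facet normal 0.456 0.653 -0.605
outer loop
vertex -0.327 -1.304 -0.887
vertex 0.363 -0.971 -0.007
vertex 0.69 -1.847 -0.706
endloop
endfacet
facet normal 0.220 0.088 -0.972
outer loop
vertex -0.327 -1.304 -0.887
vertex 0.69 -1.847 -0.706
vertex -0.261 -2.466 -0.977
endloop
endfacet
facet normal -0.485 0.040 -0.873
outer loop
vertex -0.327 -1.304 -0.887
vertex -0.261 -2.466 -0.977
vertex -1.176 -1.973 -0.446
endloop
endfacet
facet normal -0.685 0.576 -0.446
outer loop
vertex -0.327 -1.304 -0.887
vertex -1.176 -1.973 -0.446
vertex -0.79 -1.049 0.153
endloop
endfacet
facet normal 0.903 0.418 -0.101
outer loop
vertex 0.69 -1.847 -0.706
vertex 0.363 -0.971 -0.007
vertex 0.856 -1.927 0.446
endloop
endfacet
facet normal -0.002 0.905 0.425
outer loop
vertex 0.363 -0.971 -0.007
vertex -0.79 -1.049 0.153
vertex -0.059 -1.434 0.977
endloop
endfacet
facet normal -0.943 0.293 0.156
outer loop
vertex -0.79 -1.049 0.153
vertex -1.176 -1.973 -0.446
vertex -1.01 -2.053 0.706
endloop
endfacet
facet normal -0.620 -0.573 -0.536
outer loop
vertex -1.176 -1.973 -0.446
vertex -0.261 -2.466 -0.977
vertex -0.683 -2.929 0.007
endloop
endfacet
facet normal 0.521 -0.497 -0.694
outer loop
vertex -0.261 -2.466 -0.977
vertex 0.69 -1.847 -0.706
vertex 0.47 -2.851 -0.153
endloop
endfacet
facet normal 0.485 -0.040 0.873
outer loop
vertex 0.007 -2.596 0.887
vertex 0.856 -1.927 0.446
vertex -0.059 -1.434 0.977
endloop
endfacet
facet normal -0.220 -0.088 0.972
outer loop
vertex 0.007 -2.596 0.887
vertex -0.059 -1.434 0.977
vertex -1.01 -2.053 0.706
endloop
endfacet
facet normal -0.456 -0.653 0.605
outer loop
vertex 0.007 -2.596 0.887
vertex -1.01 -2.053 0.706
vertex -0.683 -2.929 0.007
endloop
endfacet
facet normal 0.103 -0.954 0.280
outer loop
vertex 0.007 -2.596 0.887
vertex -0.683 -2.929 0.007
vertex 0.47 -2.851 -0.153
endloop
endfacet
facet normal 0.685 -0.576 0.446
outer loop
vertex 0.007 -2.596 0.887
vertex 0.47 -2.851 -0.153
vertex 0.856 -1.927 0.446
endloop
endfacet
facet normal 0.620 0.573 0.536
outer loop
vertex -0.059 -1.434 0.977
vertex 0.856 -1.927 0.446
vertex 0.363 -0.971 -0.007
endloop
endfacet
facet normal -0.521 0.497 0.694
outer loop
vertex -1.01 -2.053 0.706
vertex -0.059 -1.434 0.977
vertex -0.79 -1.049 0.153
endloop
endfacet
facet normal -0.903 -0.418 0.101
outer loop
vertex -0.683 -2.929 0.007
vertex -1.01 -2.053 0.706
vertex -1.176 -1.973 -0.446
endloop
endfacet
facet normal 0.002 -0.905 -0.425
outer loop
vertex 0.47 -2.851 -0.153
vertex -0.683 -2.929 0.007
vertex -0.261 -2.466 -0.977
endloop
endfacet
facet normal 0.943 -0.293 -0.156
outer loop
vertex 0.856 -1.927 0.446
vertex 0.47 -2.851 -0.153
vertex 0.69 -1.847 -0.706
endloop
endfacet
facet normal -0.928 -0.362 -0.091
outer loop
vertex 1.97 2.709 -1.041
vertex 1.48 3.922 -0.871
vertex 2.042 3.008 -2.967
endloop
endfacet
facet normal 0.372 -0.919 -0.129
outer loop
vertex 3.86 3.718 -2.789
vertex 1.97 2.709 -1.041
vertex 2.042 3.008 -2.967
endloop
endfacet
facet normal -0.928 -0.362 -0.091
outer loop
vertex 2.042 3.008 -2.967
vertex 1.48 3.922 -0.871
vertex 1.552 4.222 -2.797
endloop
endfacet
facet normal 0.037 0.153 -0.988
outer loop
vertex 1.552 4.222 -2.797
vertex 3.86 3.718 -2.789
vertex 2.042 3.008 -2.967
endloop
endfacet
facet normal -0.037 -0.153 0.987
outer loop
vertex 1.97 2.709 -1.041
vertex 3.298 4.632 -0.693
vertex 1.48 3.922 -0.871
endloop
endfacet
facet normal 0.371 -0.919 -0.129
outer loop
vertex 3.788 3.418 -0.863
vertex 1.97 2.709 -1.041
vertex 3.86 3.718 -2.789
endloop
endfacet
facet normal -0.037 -0.153 0.988
outer loop
vertex 3.788 3.418 -0.863
vertex 3.298 4.632 -0.693
vertex 1.97 2.709 -1.041
endloop
endfacet
facet normal -0.372 0.919 0.129
outer loop
vertex 1.48 3.922 -0.871
vertex 3.298 4.632 -0.693
vertex 1.552 4.222 -2.797
endloop
endfacet
facet normal 0.037 0.153 -0.987
outer loop
vertex 3.37 4.931 -2.619
vertex 3.86 3.718 -2.789
vertex 1.552 4.222 -2.797
endloop
endfacet
facet normal -0.371 0.920 0.129
outer loop
vertex 1.552 4.222 -2.797
vertex 3.298 4.632 -0.693
vertex 3.37 4.931 -2.619
endloop
endfacet
facet normal 0.928 0.362 0.091
outer loop
vertex 3.37 4.931 -2.619
vertex 3.788 3.418 -0.863
vertex 3.86 3.718 -2.789
endloop
endfacet
facet normal 0.928 0.362 0.091
outer loop
vertex 3.298 4.632 -0.693
vertex 3.788 3.418 -0.863
vertex 3.37 4.931 -2.619
endloop
endfacet

endsolid


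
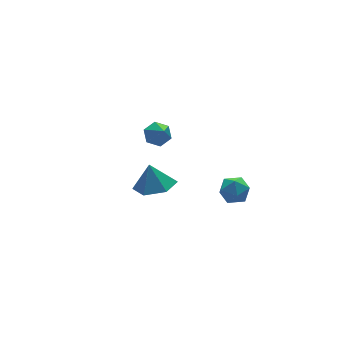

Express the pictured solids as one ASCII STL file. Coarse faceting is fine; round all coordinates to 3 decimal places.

solid 
facet normal -0.565 -0.393 0.725
outer loop
vertex 2.663 0.714 -1.187
vertex 3.079 0.033 -1.232
vertex 3.314 0.612 -0.735
endloop
endfacet
facet normal -0.508 0.315 0.802
outer loop
vertex 2.663 0.714 -1.187
vertex 3.314 0.612 -0.735
vertex 3.182 1.314 -1.094
endloop
endfacet
facet normal -0.756 0.622 0.207
outer loop
vertex 2.663 0.714 -1.187
vertex 3.182 1.314 -1.094
vertex 2.865 1.168 -1.813
endloop
endfacet
facet normal -0.966 0.103 -0.237
outer loop
vertex 2.663 0.714 -1.187
vertex 2.865 1.168 -1.813
vertex 2.801 0.376 -1.898
endloop
endfacet
facet normal -0.848 -0.523 0.084
outer loop
vertex 2.663 0.714 -1.187
vertex 2.801 0.376 -1.898
vertex 3.079 0.033 -1.232
endloop
endfacet
facet normal 0.186 0.475 0.860
outer loop
vertex 3.182 1.314 -1.094
vertex 3.314 0.612 -0.735
vertex 3.919 1.004 -1.082
endloop
endfacet
facet normal 0.093 -0.670 0.737
outer loop
vertex 3.314 0.612 -0.735
vertex 3.079 0.033 -1.232
vertex 3.855 0.212 -1.167
endloop
endfacet
facet normal -0.366 -0.881 -0.301
outer loop
vertex 3.079 0.033 -1.232
vertex 2.801 0.376 -1.898
vertex 3.538 0.066 -1.886
endloop
endfacet
facet normal -0.557 0.133 -0.820
outer loop
vertex 2.801 0.376 -1.898
vertex 2.865 1.168 -1.813
vertex 3.406 0.768 -2.245
endloop
endfacet
facet normal -0.215 0.971 -0.102
outer loop
vertex 2.865 1.168 -1.813
vertex 3.182 1.314 -1.094
vertex 3.641 1.347 -1.748
endloop
endfacet
facet normal 0.966 -0.103 0.237
outer loop
vertex 4.057 0.666 -1.793
vertex 3.919 1.004 -1.082
vertex 3.855 0.212 -1.167
endloop
endfacet
facet normal 0.756 -0.622 -0.207
outer loop
vertex 4.057 0.666 -1.793
vertex 3.855 0.212 -1.167
vertex 3.538 0.066 -1.886
endloop
endfacet
facet normal 0.508 -0.315 -0.802
outer loop
vertex 4.057 0.666 -1.793
vertex 3.538 0.066 -1.886
vertex 3.406 0.768 -2.245
endloop
endfacet
facet normal 0.565 0.393 -0.725
outer loop
vertex 4.057 0.666 -1.793
vertex 3.406 0.768 -2.245
vertex 3.641 1.347 -1.748
endloop
endfacet
facet normal 0.848 0.523 -0.084
outer loop
vertex 4.057 0.666 -1.793
vertex 3.641 1.347 -1.748
vertex 3.919 1.004 -1.082
endloop
endfacet
facet normal 0.557 -0.133 0.820
outer loop
vertex 3.855 0.212 -1.167
vertex 3.919 1.004 -1.082
vertex 3.314 0.612 -0.735
endloop
endfacet
facet normal 0.215 -0.971 0.102
outer loop
vertex 3.538 0.066 -1.886
vertex 3.855 0.212 -1.167
vertex 3.079 0.033 -1.232
endloop
endfacet
facet normal -0.186 -0.475 -0.860
outer loop
vertex 3.406 0.768 -2.245
vertex 3.538 0.066 -1.886
vertex 2.801 0.376 -1.898
endloop
endfacet
facet normal -0.093 0.670 -0.737
outer loop
vertex 3.641 1.347 -1.748
vertex 3.406 0.768 -2.245
vertex 2.865 1.168 -1.813
endloop
endfacet
facet normal 0.366 0.881 0.301
outer loop
vertex 3.919 1.004 -1.082
vertex 3.641 1.347 -1.748
vertex 3.182 1.314 -1.094
endloop
endfacet
facet normal 0.056 -0.308 -0.950
outer loop
vertex -1.167 -1.093 3.19
vertex -1.986 -1.582 3.3
vertex -2.008 -0.669 3.003
endloop
endfacet
facet normal 0.359 0.866 0.347
outer loop
vertex -1.167 -1.093 3.19
vertex -2.008 -0.669 3.003
vertex -2.054 -1.218 4.42
endloop
endfacet
facet normal 0.057 -0.308 -0.950
outer loop
vertex -2.008 -0.669 3.003
vertex -1.986 -1.582 3.3
vertex -2.827 -1.158 3.112
endloop
endfacet
facet normal -0.457 0.834 0.308
outer loop
vertex -2.008 -0.669 3.003
vertex -2.827 -1.158 3.112
vertex -2.054 -1.218 4.42
endloop
endfacet
facet normal 0.057 -0.308 -0.950
outer loop
vertex -2.827 -1.158 3.112
vertex -1.986 -1.582 3.3
vertex -2.805 -2.07 3.409
endloop
endfacet
facet normal -0.849 0.145 0.508
outer loop
vertex -2.827 -1.158 3.112
vertex -2.805 -2.07 3.409
vertex -2.054 -1.218 4.42
endloop
endfacet
facet normal 0.057 -0.308 -0.950
outer loop
vertex -2.805 -2.07 3.409
vertex -1.986 -1.582 3.3
vertex -1.965 -2.494 3.597
endloop
endfacet
facet normal -0.425 -0.511 0.747
outer loop
vertex -2.805 -2.07 3.409
vertex -1.965 -2.494 3.597
vertex -2.054 -1.218 4.42
endloop
endfacet
facet normal 0.057 -0.308 -0.950
outer loop
vertex -1.965 -2.494 3.597
vertex -1.986 -1.582 3.3
vertex -1.146 -2.006 3.488
endloop
endfacet
facet normal 0.390 -0.480 0.786
outer loop
vertex -1.965 -2.494 3.597
vertex -1.146 -2.006 3.488
vertex -2.054 -1.218 4.42
endloop
endfacet
facet normal 0.057 -0.309 -0.949
outer loop
vertex -1.146 -2.006 3.488
vertex -1.986 -1.582 3.3
vertex -1.167 -1.093 3.19
endloop
endfacet
facet normal 0.783 0.209 0.586
outer loop
vertex -1.146 -2.006 3.488
vertex -1.167 -1.093 3.19
vertex -2.054 -1.218 4.42
endloop
endfacet
facet normal 0.143 0.671 -0.727
outer loop
vertex 2.001 4.0 0.276
vertex 1.491 4.377 0.524
vertex 2.127 4.479 0.743
endloop
endfacet
facet normal 0.844 -0.472 0.256
outer loop
vertex 2.001 4.0 0.276
vertex 2.127 4.479 0.743
vertex 1.289 3.423 1.556
endloop
endfacet
facet normal 0.143 0.671 -0.727
outer loop
vertex 2.127 4.479 0.743
vertex 1.491 4.377 0.524
vertex 1.617 4.855 0.99
endloop
endfacet
facet normal 0.542 0.199 0.817
outer loop
vertex 2.127 4.479 0.743
vertex 1.617 4.855 0.99
vertex 1.289 3.423 1.556
endloop
endfacet
facet normal 0.143 0.671 -0.727
outer loop
vertex 1.617 4.855 0.99
vertex 1.491 4.377 0.524
vertex 0.982 4.753 0.771
endloop
endfacet
facet normal -0.356 0.413 0.839
outer loop
vertex 1.617 4.855 0.99
vertex 0.982 4.753 0.771
vertex 1.289 3.423 1.556
endloop
endfacet
facet normal 0.143 0.671 -0.727
outer loop
vertex 0.982 4.753 0.771
vertex 1.491 4.377 0.524
vertex 0.856 4.274 0.304
endloop
endfacet
facet normal -0.953 -0.042 0.301
outer loop
vertex 0.982 4.753 0.771
vertex 0.856 4.274 0.304
vertex 1.289 3.423 1.556
endloop
endfacet
facet normal 0.143 0.672 -0.727
outer loop
vertex 0.856 4.274 0.304
vertex 1.491 4.377 0.524
vertex 1.366 3.898 0.057
endloop
endfacet
facet normal -0.651 -0.713 -0.259
outer loop
vertex 0.856 4.274 0.304
vertex 1.366 3.898 0.057
vertex 1.289 3.423 1.556
endloop
endfacet
facet normal 0.143 0.672 -0.727
outer loop
vertex 1.366 3.898 0.057
vertex 1.491 4.377 0.524
vertex 2.001 4.0 0.276
endloop
endfacet
facet normal 0.246 -0.928 -0.281
outer loop
vertex 1.366 3.898 0.057
vertex 2.001 4.0 0.276
vertex 1.289 3.423 1.556
endloop
endfacet

endsolid


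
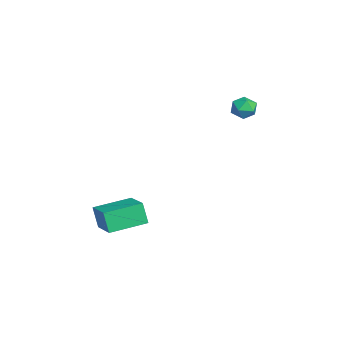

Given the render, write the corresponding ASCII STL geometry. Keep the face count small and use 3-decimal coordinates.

solid 
facet normal 0.352 0.932 -0.085
outer loop
vertex 0.854 3.904 1.967
vertex 0.745 4.007 2.644
vertex 1.354 3.757 2.426
endloop
endfacet
facet normal 0.661 0.499 -0.560
outer loop
vertex 0.854 3.904 1.967
vertex 1.354 3.757 2.426
vertex 1.231 3.325 1.896
endloop
endfacet
facet normal 0.147 0.214 -0.966
outer loop
vertex 0.854 3.904 1.967
vertex 1.231 3.325 1.896
vertex 0.546 3.308 1.788
endloop
endfacet
facet normal -0.479 0.470 -0.741
outer loop
vertex 0.854 3.904 1.967
vertex 0.546 3.308 1.788
vertex 0.245 3.729 2.25
endloop
endfacet
facet normal -0.354 0.914 -0.196
outer loop
vertex 0.854 3.904 1.967
vertex 0.245 3.729 2.25
vertex 0.745 4.007 2.644
endloop
endfacet
facet normal 0.979 -0.029 -0.203
outer loop
vertex 1.231 3.325 1.896
vertex 1.354 3.757 2.426
vertex 1.355 3.071 2.53
endloop
endfacet
facet normal 0.478 0.670 0.567
outer loop
vertex 1.354 3.757 2.426
vertex 0.745 4.007 2.644
vertex 1.054 3.492 2.992
endloop
endfacet
facet normal -0.662 0.642 0.387
outer loop
vertex 0.745 4.007 2.644
vertex 0.245 3.729 2.25
vertex 0.369 3.475 2.884
endloop
endfacet
facet normal -0.866 -0.076 -0.495
outer loop
vertex 0.245 3.729 2.25
vertex 0.546 3.308 1.788
vertex 0.246 3.043 2.354
endloop
endfacet
facet normal 0.148 -0.491 -0.858
outer loop
vertex 0.546 3.308 1.788
vertex 1.231 3.325 1.896
vertex 0.855 2.793 2.136
endloop
endfacet
facet normal 0.479 -0.470 0.741
outer loop
vertex 0.746 2.896 2.813
vertex 1.355 3.071 2.53
vertex 1.054 3.492 2.992
endloop
endfacet
facet normal -0.147 -0.214 0.966
outer loop
vertex 0.746 2.896 2.813
vertex 1.054 3.492 2.992
vertex 0.369 3.475 2.884
endloop
endfacet
facet normal -0.661 -0.499 0.560
outer loop
vertex 0.746 2.896 2.813
vertex 0.369 3.475 2.884
vertex 0.246 3.043 2.354
endloop
endfacet
facet normal -0.352 -0.932 0.085
outer loop
vertex 0.746 2.896 2.813
vertex 0.246 3.043 2.354
vertex 0.855 2.793 2.136
endloop
endfacet
facet normal 0.354 -0.914 0.196
outer loop
vertex 0.746 2.896 2.813
vertex 0.855 2.793 2.136
vertex 1.355 3.071 2.53
endloop
endfacet
facet normal 0.866 0.076 0.495
outer loop
vertex 1.054 3.492 2.992
vertex 1.355 3.071 2.53
vertex 1.354 3.757 2.426
endloop
endfacet
facet normal -0.148 0.491 0.858
outer loop
vertex 0.369 3.475 2.884
vertex 1.054 3.492 2.992
vertex 0.745 4.007 2.644
endloop
endfacet
facet normal -0.979 0.029 0.203
outer loop
vertex 0.246 3.043 2.354
vertex 0.369 3.475 2.884
vertex 0.245 3.729 2.25
endloop
endfacet
facet normal -0.478 -0.670 -0.567
outer loop
vertex 0.855 2.793 2.136
vertex 0.246 3.043 2.354
vertex 0.546 3.308 1.788
endloop
endfacet
facet normal 0.662 -0.642 -0.387
outer loop
vertex 1.355 3.071 2.53
vertex 0.855 2.793 2.136
vertex 1.231 3.325 1.896
endloop
endfacet
facet normal -0.917 -0.245 -0.314
outer loop
vertex 1.442 -3.636 -3.442
vertex 0.885 -1.81 -3.242
vertex 1.77 -3.412 -4.574
endloop
endfacet
facet normal 0.290 -0.951 -0.104
outer loop
vertex 3.275 -3.01 -4.058
vertex 1.442 -3.636 -3.442
vertex 1.77 -3.412 -4.574
endloop
endfacet
facet normal -0.917 -0.245 -0.315
outer loop
vertex 1.77 -3.412 -4.574
vertex 0.885 -1.81 -3.242
vertex 1.214 -1.585 -4.374
endloop
endfacet
facet normal 0.274 0.187 -0.944
outer loop
vertex 1.214 -1.585 -4.374
vertex 3.275 -3.01 -4.058
vertex 1.77 -3.412 -4.574
endloop
endfacet
facet normal -0.274 -0.187 0.944
outer loop
vertex 1.442 -3.636 -3.442
vertex 2.39 -1.408 -2.726
vertex 0.885 -1.81 -3.242
endloop
endfacet
facet normal 0.290 -0.951 -0.105
outer loop
vertex 2.946 -3.235 -2.926
vertex 1.442 -3.636 -3.442
vertex 3.275 -3.01 -4.058
endloop
endfacet
facet normal -0.274 -0.187 0.943
outer loop
vertex 2.946 -3.235 -2.926
vertex 2.39 -1.408 -2.726
vertex 1.442 -3.636 -3.442
endloop
endfacet
facet normal -0.290 0.951 0.105
outer loop
vertex 0.885 -1.81 -3.242
vertex 2.39 -1.408 -2.726
vertex 1.214 -1.585 -4.374
endloop
endfacet
facet normal 0.274 0.187 -0.943
outer loop
vertex 2.718 -1.184 -3.858
vertex 3.275 -3.01 -4.058
vertex 1.214 -1.585 -4.374
endloop
endfacet
facet normal -0.289 0.951 0.104
outer loop
vertex 1.214 -1.585 -4.374
vertex 2.39 -1.408 -2.726
vertex 2.718 -1.184 -3.858
endloop
endfacet
facet normal 0.917 0.245 0.315
outer loop
vertex 2.718 -1.184 -3.858
vertex 2.946 -3.235 -2.926
vertex 3.275 -3.01 -4.058
endloop
endfacet
facet normal 0.917 0.245 0.314
outer loop
vertex 2.39 -1.408 -2.726
vertex 2.946 -3.235 -2.926
vertex 2.718 -1.184 -3.858
endloop
endfacet

endsolid


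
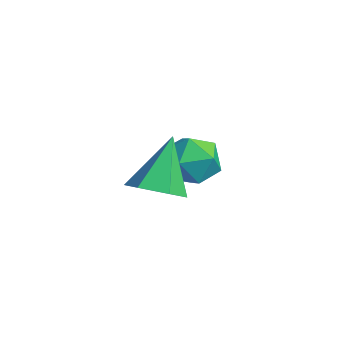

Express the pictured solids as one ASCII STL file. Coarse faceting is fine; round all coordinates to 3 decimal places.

solid 
facet normal 0.314 -0.449 -0.837
outer loop
vertex 0.455 -1.443 0.287
vertex -0.403 -1.424 -0.045
vertex 0.169 -0.721 -0.208
endloop
endfacet
facet normal 0.720 0.563 0.406
outer loop
vertex 0.455 -1.443 0.287
vertex 0.169 -0.721 -0.208
vertex -1.037 -0.516 1.645
endloop
endfacet
facet normal 0.313 -0.449 -0.837
outer loop
vertex 0.169 -0.721 -0.208
vertex -0.403 -1.424 -0.045
vertex -0.689 -0.703 -0.539
endloop
endfacet
facet normal 0.051 0.996 -0.077
outer loop
vertex 0.169 -0.721 -0.208
vertex -0.689 -0.703 -0.539
vertex -1.037 -0.516 1.645
endloop
endfacet
facet normal 0.314 -0.449 -0.837
outer loop
vertex -0.689 -0.703 -0.539
vertex -0.403 -1.424 -0.045
vertex -1.261 -1.405 -0.377
endloop
endfacet
facet normal -0.783 0.597 -0.176
outer loop
vertex -0.689 -0.703 -0.539
vertex -1.261 -1.405 -0.377
vertex -1.037 -0.516 1.645
endloop
endfacet
facet normal 0.314 -0.450 -0.836
outer loop
vertex -1.261 -1.405 -0.377
vertex -0.403 -1.424 -0.045
vertex -0.975 -2.126 0.118
endloop
endfacet
facet normal -0.950 -0.234 0.208
outer loop
vertex -1.261 -1.405 -0.377
vertex -0.975 -2.126 0.118
vertex -1.037 -0.516 1.645
endloop
endfacet
facet normal 0.314 -0.450 -0.836
outer loop
vertex -0.975 -2.126 0.118
vertex -0.403 -1.424 -0.045
vertex -0.117 -2.145 0.45
endloop
endfacet
facet normal -0.282 -0.666 0.691
outer loop
vertex -0.975 -2.126 0.118
vertex -0.117 -2.145 0.45
vertex -1.037 -0.516 1.645
endloop
endfacet
facet normal 0.314 -0.450 -0.836
outer loop
vertex -0.117 -2.145 0.45
vertex -0.403 -1.424 -0.045
vertex 0.455 -1.443 0.287
endloop
endfacet
facet normal 0.553 -0.267 0.789
outer loop
vertex -0.117 -2.145 0.45
vertex 0.455 -1.443 0.287
vertex -1.037 -0.516 1.645
endloop
endfacet
facet normal -0.351 0.405 0.845
outer loop
vertex -3.635 2.402 -0.638
vertex -4.47 1.712 -0.654
vertex -3.554 1.441 -0.144
endloop
endfacet
facet normal 0.362 0.450 0.816
outer loop
vertex -3.635 2.402 -0.638
vertex -3.554 1.441 -0.144
vertex -2.723 1.824 -0.724
endloop
endfacet
facet normal 0.537 0.813 0.227
outer loop
vertex -3.635 2.402 -0.638
vertex -2.723 1.824 -0.724
vertex -3.126 2.332 -1.592
endloop
endfacet
facet normal -0.069 0.992 -0.109
outer loop
vertex -3.635 2.402 -0.638
vertex -3.126 2.332 -1.592
vertex -4.206 2.262 -1.548
endloop
endfacet
facet normal -0.616 0.739 0.273
outer loop
vertex -3.635 2.402 -0.638
vertex -4.206 2.262 -1.548
vertex -4.47 1.712 -0.654
endloop
endfacet
facet normal 0.623 -0.210 0.754
outer loop
vertex -2.723 1.824 -0.724
vertex -3.554 1.441 -0.144
vertex -2.994 0.778 -0.792
endloop
endfacet
facet normal -0.529 -0.284 0.800
outer loop
vertex -3.554 1.441 -0.144
vertex -4.47 1.712 -0.654
vertex -4.074 0.708 -0.748
endloop
endfacet
facet normal -0.958 0.256 -0.125
outer loop
vertex -4.47 1.712 -0.654
vertex -4.206 2.262 -1.548
vertex -4.477 1.216 -1.616
endloop
endfacet
facet normal -0.073 0.665 -0.743
outer loop
vertex -4.206 2.262 -1.548
vertex -3.126 2.332 -1.592
vertex -3.646 1.599 -2.196
endloop
endfacet
facet normal 0.905 0.376 -0.200
outer loop
vertex -3.126 2.332 -1.592
vertex -2.723 1.824 -0.724
vertex -2.73 1.328 -1.686
endloop
endfacet
facet normal 0.069 -0.992 0.109
outer loop
vertex -3.565 0.638 -1.702
vertex -2.994 0.778 -0.792
vertex -4.074 0.708 -0.748
endloop
endfacet
facet normal -0.537 -0.813 -0.227
outer loop
vertex -3.565 0.638 -1.702
vertex -4.074 0.708 -0.748
vertex -4.477 1.216 -1.616
endloop
endfacet
facet normal -0.362 -0.450 -0.816
outer loop
vertex -3.565 0.638 -1.702
vertex -4.477 1.216 -1.616
vertex -3.646 1.599 -2.196
endloop
endfacet
facet normal 0.351 -0.405 -0.845
outer loop
vertex -3.565 0.638 -1.702
vertex -3.646 1.599 -2.196
vertex -2.73 1.328 -1.686
endloop
endfacet
facet normal 0.616 -0.739 -0.273
outer loop
vertex -3.565 0.638 -1.702
vertex -2.73 1.328 -1.686
vertex -2.994 0.778 -0.792
endloop
endfacet
facet normal 0.073 -0.665 0.743
outer loop
vertex -4.074 0.708 -0.748
vertex -2.994 0.778 -0.792
vertex -3.554 1.441 -0.144
endloop
endfacet
facet normal -0.905 -0.376 0.200
outer loop
vertex -4.477 1.216 -1.616
vertex -4.074 0.708 -0.748
vertex -4.47 1.712 -0.654
endloop
endfacet
facet normal -0.623 0.210 -0.754
outer loop
vertex -3.646 1.599 -2.196
vertex -4.477 1.216 -1.616
vertex -4.206 2.262 -1.548
endloop
endfacet
facet normal 0.529 0.284 -0.800
outer loop
vertex -2.73 1.328 -1.686
vertex -3.646 1.599 -2.196
vertex -3.126 2.332 -1.592
endloop
endfacet
facet normal 0.958 -0.256 0.125
outer loop
vertex -2.994 0.778 -0.792
vertex -2.73 1.328 -1.686
vertex -2.723 1.824 -0.724
endloop
endfacet

endsolid


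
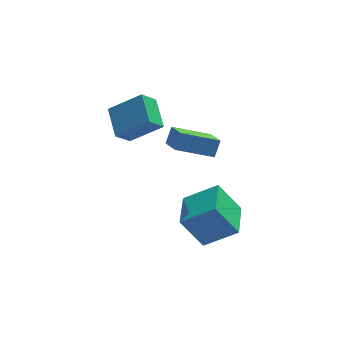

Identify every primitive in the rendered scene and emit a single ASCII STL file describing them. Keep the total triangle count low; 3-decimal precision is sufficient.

solid 
facet normal -0.793 0.144 -0.591
outer loop
vertex 0.06 2.291 2.707
vertex -0.073 3.859 3.266
vertex 0.778 2.663 1.834
endloop
endfacet
facet normal 0.079 -0.939 -0.335
outer loop
vertex 2.333 2.381 2.994
vertex 0.06 2.291 2.707
vertex 0.778 2.663 1.834
endloop
endfacet
facet normal -0.793 0.144 -0.591
outer loop
vertex 0.778 2.663 1.834
vertex -0.073 3.859 3.266
vertex 0.645 4.231 2.393
endloop
endfacet
facet normal 0.604 0.313 -0.733
outer loop
vertex 0.645 4.231 2.393
vertex 2.333 2.381 2.994
vertex 0.778 2.663 1.834
endloop
endfacet
facet normal -0.604 -0.313 0.733
outer loop
vertex 0.06 2.291 2.707
vertex 1.482 3.577 4.426
vertex -0.073 3.859 3.266
endloop
endfacet
facet normal 0.079 -0.939 -0.335
outer loop
vertex 1.615 2.009 3.867
vertex 0.06 2.291 2.707
vertex 2.333 2.381 2.994
endloop
endfacet
facet normal -0.604 -0.313 0.733
outer loop
vertex 1.615 2.009 3.867
vertex 1.482 3.577 4.426
vertex 0.06 2.291 2.707
endloop
endfacet
facet normal -0.079 0.939 0.335
outer loop
vertex -0.073 3.859 3.266
vertex 1.482 3.577 4.426
vertex 0.645 4.231 2.393
endloop
endfacet
facet normal 0.604 0.313 -0.733
outer loop
vertex 2.2 3.949 3.553
vertex 2.333 2.381 2.994
vertex 0.645 4.231 2.393
endloop
endfacet
facet normal -0.079 0.939 0.335
outer loop
vertex 0.645 4.231 2.393
vertex 1.482 3.577 4.426
vertex 2.2 3.949 3.553
endloop
endfacet
facet normal 0.793 -0.144 0.591
outer loop
vertex 2.2 3.949 3.553
vertex 1.615 2.009 3.867
vertex 2.333 2.381 2.994
endloop
endfacet
facet normal 0.793 -0.144 0.591
outer loop
vertex 1.482 3.577 4.426
vertex 1.615 2.009 3.867
vertex 2.2 3.949 3.553
endloop
endfacet
facet normal -0.370 -0.505 -0.779
outer loop
vertex 2.521 0.211 3.413
vertex 2.257 1.29 2.839
vertex 4.339 0.2 2.556
endloop
endfacet
facet normal 0.211 -0.863 0.459
outer loop
vertex 4.683 0.67 3.281
vertex 2.521 0.211 3.413
vertex 4.339 0.2 2.556
endloop
endfacet
facet normal -0.370 -0.505 -0.779
outer loop
vertex 4.339 0.2 2.556
vertex 2.257 1.29 2.839
vertex 4.075 1.279 1.982
endloop
endfacet
facet normal 0.905 -0.005 -0.426
outer loop
vertex 4.075 1.279 1.982
vertex 4.683 0.67 3.281
vertex 4.339 0.2 2.556
endloop
endfacet
facet normal -0.905 0.005 0.426
outer loop
vertex 2.521 0.211 3.413
vertex 2.601 1.76 3.564
vertex 2.257 1.29 2.839
endloop
endfacet
facet normal 0.211 -0.863 0.459
outer loop
vertex 2.865 0.681 4.138
vertex 2.521 0.211 3.413
vertex 4.683 0.67 3.281
endloop
endfacet
facet normal -0.905 0.005 0.426
outer loop
vertex 2.865 0.681 4.138
vertex 2.601 1.76 3.564
vertex 2.521 0.211 3.413
endloop
endfacet
facet normal -0.211 0.863 -0.459
outer loop
vertex 2.257 1.29 2.839
vertex 2.601 1.76 3.564
vertex 4.075 1.279 1.982
endloop
endfacet
facet normal 0.905 -0.005 -0.426
outer loop
vertex 4.419 1.749 2.707
vertex 4.683 0.67 3.281
vertex 4.075 1.279 1.982
endloop
endfacet
facet normal -0.211 0.863 -0.459
outer loop
vertex 4.075 1.279 1.982
vertex 2.601 1.76 3.564
vertex 4.419 1.749 2.707
endloop
endfacet
facet normal 0.370 0.505 0.779
outer loop
vertex 4.419 1.749 2.707
vertex 2.865 0.681 4.138
vertex 4.683 0.67 3.281
endloop
endfacet
facet normal 0.370 0.505 0.779
outer loop
vertex 2.601 1.76 3.564
vertex 2.865 0.681 4.138
vertex 4.419 1.749 2.707
endloop
endfacet
facet normal -0.530 0.217 0.820
outer loop
vertex 3.811 -3.027 2.138
vertex 4.254 -1.261 1.957
vertex 2.259 -2.748 1.06
endloop
endfacet
facet normal -0.242 -0.965 0.098
outer loop
vertex 3.266 -3.159 -0.497
vertex 3.811 -3.027 2.138
vertex 2.259 -2.748 1.06
endloop
endfacet
facet normal -0.530 0.216 0.820
outer loop
vertex 2.259 -2.748 1.06
vertex 4.254 -1.261 1.957
vertex 2.702 -0.981 0.88
endloop
endfacet
facet normal -0.813 0.146 -0.564
outer loop
vertex 2.702 -0.981 0.88
vertex 3.266 -3.159 -0.497
vertex 2.259 -2.748 1.06
endloop
endfacet
facet normal 0.813 -0.146 0.564
outer loop
vertex 3.811 -3.027 2.138
vertex 5.261 -1.672 0.4
vertex 4.254 -1.261 1.957
endloop
endfacet
facet normal -0.242 -0.965 0.099
outer loop
vertex 4.818 -3.439 0.58
vertex 3.811 -3.027 2.138
vertex 3.266 -3.159 -0.497
endloop
endfacet
facet normal 0.813 -0.146 0.564
outer loop
vertex 4.818 -3.439 0.58
vertex 5.261 -1.672 0.4
vertex 3.811 -3.027 2.138
endloop
endfacet
facet normal 0.242 0.965 -0.098
outer loop
vertex 4.254 -1.261 1.957
vertex 5.261 -1.672 0.4
vertex 2.702 -0.981 0.88
endloop
endfacet
facet normal -0.813 0.146 -0.564
outer loop
vertex 3.709 -1.393 -0.678
vertex 3.266 -3.159 -0.497
vertex 2.702 -0.981 0.88
endloop
endfacet
facet normal 0.242 0.965 -0.099
outer loop
vertex 2.702 -0.981 0.88
vertex 5.261 -1.672 0.4
vertex 3.709 -1.393 -0.678
endloop
endfacet
facet normal 0.530 -0.217 -0.820
outer loop
vertex 3.709 -1.393 -0.678
vertex 4.818 -3.439 0.58
vertex 3.266 -3.159 -0.497
endloop
endfacet
facet normal 0.530 -0.216 -0.820
outer loop
vertex 5.261 -1.672 0.4
vertex 4.818 -3.439 0.58
vertex 3.709 -1.393 -0.678
endloop
endfacet

endsolid


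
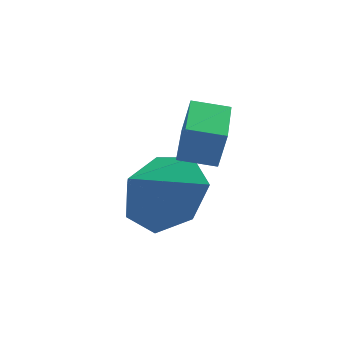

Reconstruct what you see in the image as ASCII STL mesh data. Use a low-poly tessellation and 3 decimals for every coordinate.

solid 
facet normal 0.504 0.665 -0.551
outer loop
vertex -2.164 1.209 1.537
vertex -2.683 0.869 0.653
vertex -2.966 1.653 1.34
endloop
endfacet
facet normal -0.212 0.050 0.976
outer loop
vertex -2.164 1.209 1.537
vertex -2.966 1.653 1.34
vertex -3.317 0.031 1.347
endloop
endfacet
facet normal 0.503 0.665 -0.552
outer loop
vertex -2.966 1.653 1.34
vertex -2.683 0.869 0.653
vertex -3.555 1.506 0.626
endloop
endfacet
facet normal -0.777 0.171 0.606
outer loop
vertex -2.966 1.653 1.34
vertex -3.555 1.506 0.626
vertex -3.317 0.031 1.347
endloop
endfacet
facet normal 0.503 0.666 -0.551
outer loop
vertex -3.555 1.506 0.626
vertex -2.683 0.869 0.653
vertex -3.487 0.88 -0.068
endloop
endfacet
facet normal -0.989 -0.144 0.033
outer loop
vertex -3.555 1.506 0.626
vertex -3.487 0.88 -0.068
vertex -3.317 0.031 1.347
endloop
endfacet
facet normal 0.503 0.666 -0.551
outer loop
vertex -3.487 0.88 -0.068
vertex -2.683 0.869 0.653
vertex -2.814 0.246 -0.219
endloop
endfacet
facet normal -0.688 -0.656 -0.311
outer loop
vertex -3.487 0.88 -0.068
vertex -2.814 0.246 -0.219
vertex -3.317 0.031 1.347
endloop
endfacet
facet normal 0.503 0.666 -0.551
outer loop
vertex -2.814 0.246 -0.219
vertex -2.683 0.869 0.653
vertex -2.042 0.081 0.286
endloop
endfacet
facet normal -0.100 -0.981 -0.167
outer loop
vertex -2.814 0.246 -0.219
vertex -2.042 0.081 0.286
vertex -3.317 0.031 1.347
endloop
endfacet
facet normal 0.503 0.666 -0.551
outer loop
vertex -2.042 0.081 0.286
vertex -2.683 0.869 0.653
vertex -1.753 0.51 1.068
endloop
endfacet
facet normal 0.331 -0.874 0.357
outer loop
vertex -2.042 0.081 0.286
vertex -1.753 0.51 1.068
vertex -3.317 0.031 1.347
endloop
endfacet
facet normal 0.503 0.666 -0.551
outer loop
vertex -1.753 0.51 1.068
vertex -2.683 0.869 0.653
vertex -2.164 1.209 1.537
endloop
endfacet
facet normal 0.281 -0.415 0.865
outer loop
vertex -1.753 0.51 1.068
vertex -2.164 1.209 1.537
vertex -3.317 0.031 1.347
endloop
endfacet
facet normal -0.975 -0.085 0.205
outer loop
vertex -2.153 -0.229 2.822
vertex -2.214 1.179 3.118
vertex -2.356 -0.05 1.932
endloop
endfacet
facet normal 0.042 -0.978 -0.206
outer loop
vertex -1.546 0.021 1.762
vertex -2.153 -0.229 2.822
vertex -2.356 -0.05 1.932
endloop
endfacet
facet normal -0.975 -0.085 0.204
outer loop
vertex -2.356 -0.05 1.932
vertex -2.214 1.179 3.118
vertex -2.416 1.358 2.228
endloop
endfacet
facet normal -0.218 0.192 -0.957
outer loop
vertex -2.416 1.358 2.228
vertex -1.546 0.021 1.762
vertex -2.356 -0.05 1.932
endloop
endfacet
facet normal 0.218 -0.192 0.957
outer loop
vertex -2.153 -0.229 2.822
vertex -1.404 1.25 2.948
vertex -2.214 1.179 3.118
endloop
endfacet
facet normal 0.042 -0.978 -0.206
outer loop
vertex -1.344 -0.158 2.652
vertex -2.153 -0.229 2.822
vertex -1.546 0.021 1.762
endloop
endfacet
facet normal 0.218 -0.192 0.957
outer loop
vertex -1.344 -0.158 2.652
vertex -1.404 1.25 2.948
vertex -2.153 -0.229 2.822
endloop
endfacet
facet normal -0.042 0.978 0.206
outer loop
vertex -2.214 1.179 3.118
vertex -1.404 1.25 2.948
vertex -2.416 1.358 2.228
endloop
endfacet
facet normal -0.218 0.192 -0.957
outer loop
vertex -1.607 1.429 2.058
vertex -1.546 0.021 1.762
vertex -2.416 1.358 2.228
endloop
endfacet
facet normal -0.042 0.978 0.206
outer loop
vertex -2.416 1.358 2.228
vertex -1.404 1.25 2.948
vertex -1.607 1.429 2.058
endloop
endfacet
facet normal 0.975 0.085 -0.204
outer loop
vertex -1.607 1.429 2.058
vertex -1.344 -0.158 2.652
vertex -1.546 0.021 1.762
endloop
endfacet
facet normal 0.975 0.085 -0.205
outer loop
vertex -1.404 1.25 2.948
vertex -1.344 -0.158 2.652
vertex -1.607 1.429 2.058
endloop
endfacet

endsolid


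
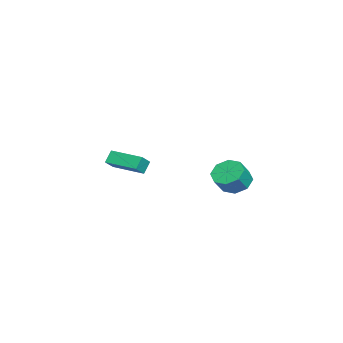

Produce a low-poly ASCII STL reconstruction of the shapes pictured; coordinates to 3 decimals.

solid 
facet normal -0.569 0.309 -0.762
outer loop
vertex 1.971 1.589 -2.836
vertex 1.58 2.129 -2.325
vertex 2.259 2.163 -2.818
endloop
endfacet
facet normal 0.689 -0.325 -0.647
outer loop
vertex 1.971 1.589 -2.836
vertex 2.259 2.163 -2.818
vertex 2.591 1.251 -2.006
endloop
endfacet
facet normal 0.690 -0.325 -0.647
outer loop
vertex 2.591 1.251 -2.006
vertex 2.259 2.163 -2.818
vertex 2.879 1.826 -1.988
endloop
endfacet
facet normal 0.569 -0.309 0.762
outer loop
vertex 2.591 1.251 -2.006
vertex 2.879 1.826 -1.988
vertex 2.2 1.791 -1.495
endloop
endfacet
facet normal -0.569 0.310 -0.762
outer loop
vertex 2.259 2.163 -2.818
vertex 1.58 2.129 -2.325
vertex 2.15 2.717 -2.511
endloop
endfacet
facet normal 0.804 0.401 -0.438
outer loop
vertex 2.259 2.163 -2.818
vertex 2.15 2.717 -2.511
vertex 2.879 1.826 -1.988
endloop
endfacet
facet normal 0.804 0.401 -0.438
outer loop
vertex 2.879 1.826 -1.988
vertex 2.15 2.717 -2.511
vertex 2.77 2.38 -1.681
endloop
endfacet
facet normal 0.569 -0.310 0.762
outer loop
vertex 2.879 1.826 -1.988
vertex 2.77 2.38 -1.681
vertex 2.2 1.791 -1.495
endloop
endfacet
facet normal -0.567 0.309 -0.763
outer loop
vertex 2.15 2.717 -2.511
vertex 1.58 2.129 -2.325
vertex 1.706 2.927 -2.096
endloop
endfacet
facet normal 0.448 0.893 0.028
outer loop
vertex 2.15 2.717 -2.511
vertex 1.706 2.927 -2.096
vertex 2.77 2.38 -1.681
endloop
endfacet
facet normal 0.448 0.894 0.029
outer loop
vertex 2.77 2.38 -1.681
vertex 1.706 2.927 -2.096
vertex 2.326 2.589 -1.265
endloop
endfacet
facet normal 0.569 -0.309 0.762
outer loop
vertex 2.77 2.38 -1.681
vertex 2.326 2.589 -1.265
vertex 2.2 1.791 -1.495
endloop
endfacet
facet normal -0.570 0.309 -0.762
outer loop
vertex 1.706 2.927 -2.096
vertex 1.58 2.129 -2.325
vertex 1.189 2.669 -1.814
endloop
endfacet
facet normal -0.170 0.862 0.477
outer loop
vertex 1.706 2.927 -2.096
vertex 1.189 2.669 -1.814
vertex 2.326 2.589 -1.265
endloop
endfacet
facet normal -0.170 0.862 0.478
outer loop
vertex 2.326 2.589 -1.265
vertex 1.189 2.669 -1.814
vertex 1.809 2.331 -0.984
endloop
endfacet
facet normal 0.569 -0.309 0.762
outer loop
vertex 2.326 2.589 -1.265
vertex 1.809 2.331 -0.984
vertex 2.2 1.791 -1.495
endloop
endfacet
facet normal -0.569 0.309 -0.762
outer loop
vertex 1.189 2.669 -1.814
vertex 1.58 2.129 -2.325
vertex 0.901 2.094 -1.832
endloop
endfacet
facet normal -0.689 0.325 0.647
outer loop
vertex 1.189 2.669 -1.814
vertex 0.901 2.094 -1.832
vertex 1.809 2.331 -0.984
endloop
endfacet
facet normal -0.689 0.326 0.647
outer loop
vertex 1.809 2.331 -0.984
vertex 0.901 2.094 -1.832
vertex 1.521 1.757 -1.002
endloop
endfacet
facet normal 0.569 -0.309 0.762
outer loop
vertex 1.809 2.331 -0.984
vertex 1.521 1.757 -1.002
vertex 2.2 1.791 -1.495
endloop
endfacet
facet normal -0.569 0.310 -0.762
outer loop
vertex 0.901 2.094 -1.832
vertex 1.58 2.129 -2.325
vertex 1.01 1.54 -2.139
endloop
endfacet
facet normal -0.804 -0.401 0.438
outer loop
vertex 0.901 2.094 -1.832
vertex 1.01 1.54 -2.139
vertex 1.521 1.757 -1.002
endloop
endfacet
facet normal -0.804 -0.401 0.438
outer loop
vertex 1.521 1.757 -1.002
vertex 1.01 1.54 -2.139
vertex 1.63 1.203 -1.309
endloop
endfacet
facet normal 0.569 -0.310 0.762
outer loop
vertex 1.521 1.757 -1.002
vertex 1.63 1.203 -1.309
vertex 2.2 1.791 -1.495
endloop
endfacet
facet normal -0.569 0.309 -0.762
outer loop
vertex 1.01 1.54 -2.139
vertex 1.58 2.129 -2.325
vertex 1.454 1.331 -2.555
endloop
endfacet
facet normal -0.448 -0.894 -0.029
outer loop
vertex 1.01 1.54 -2.139
vertex 1.454 1.331 -2.555
vertex 1.63 1.203 -1.309
endloop
endfacet
facet normal -0.449 -0.893 -0.028
outer loop
vertex 1.63 1.203 -1.309
vertex 1.454 1.331 -2.555
vertex 2.074 0.993 -1.724
endloop
endfacet
facet normal 0.567 -0.309 0.763
outer loop
vertex 1.63 1.203 -1.309
vertex 2.074 0.993 -1.724
vertex 2.2 1.791 -1.495
endloop
endfacet
facet normal -0.569 0.309 -0.762
outer loop
vertex 1.454 1.331 -2.555
vertex 1.58 2.129 -2.325
vertex 1.971 1.589 -2.836
endloop
endfacet
facet normal 0.170 -0.862 -0.478
outer loop
vertex 1.454 1.331 -2.555
vertex 1.971 1.589 -2.836
vertex 2.074 0.993 -1.724
endloop
endfacet
facet normal 0.170 -0.862 -0.478
outer loop
vertex 2.074 0.993 -1.724
vertex 1.971 1.589 -2.836
vertex 2.591 1.251 -2.006
endloop
endfacet
facet normal 0.570 -0.309 0.762
outer loop
vertex 2.074 0.993 -1.724
vertex 2.591 1.251 -2.006
vertex 2.2 1.791 -1.495
endloop
endfacet
facet normal -0.558 0.275 0.783
outer loop
vertex -4.141 -4.835 -3.016
vertex -3.374 -3.131 -3.069
vertex -4.783 -4.563 -3.569
endloop
endfacet
facet normal -0.411 -0.911 0.028
outer loop
vertex -4.326 -4.789 -4.211
vertex -4.141 -4.835 -3.016
vertex -4.783 -4.563 -3.569
endloop
endfacet
facet normal -0.558 0.276 0.782
outer loop
vertex -4.783 -4.563 -3.569
vertex -3.374 -3.131 -3.069
vertex -4.016 -2.859 -3.623
endloop
endfacet
facet normal -0.722 0.305 -0.621
outer loop
vertex -4.016 -2.859 -3.623
vertex -4.326 -4.789 -4.211
vertex -4.783 -4.563 -3.569
endloop
endfacet
facet normal 0.722 -0.305 0.621
outer loop
vertex -4.141 -4.835 -3.016
vertex -2.917 -3.357 -3.711
vertex -3.374 -3.131 -3.069
endloop
endfacet
facet normal -0.411 -0.911 0.029
outer loop
vertex -3.684 -5.061 -3.657
vertex -4.141 -4.835 -3.016
vertex -4.326 -4.789 -4.211
endloop
endfacet
facet normal 0.721 -0.305 0.622
outer loop
vertex -3.684 -5.061 -3.657
vertex -2.917 -3.357 -3.711
vertex -4.141 -4.835 -3.016
endloop
endfacet
facet normal 0.411 0.911 -0.028
outer loop
vertex -3.374 -3.131 -3.069
vertex -2.917 -3.357 -3.711
vertex -4.016 -2.859 -3.623
endloop
endfacet
facet normal -0.721 0.305 -0.622
outer loop
vertex -3.559 -3.085 -4.264
vertex -4.326 -4.789 -4.211
vertex -4.016 -2.859 -3.623
endloop
endfacet
facet normal 0.411 0.911 -0.029
outer loop
vertex -4.016 -2.859 -3.623
vertex -2.917 -3.357 -3.711
vertex -3.559 -3.085 -4.264
endloop
endfacet
facet normal 0.558 -0.276 -0.782
outer loop
vertex -3.559 -3.085 -4.264
vertex -3.684 -5.061 -3.657
vertex -4.326 -4.789 -4.211
endloop
endfacet
facet normal 0.558 -0.276 -0.783
outer loop
vertex -2.917 -3.357 -3.711
vertex -3.684 -5.061 -3.657
vertex -3.559 -3.085 -4.264
endloop
endfacet

endsolid
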